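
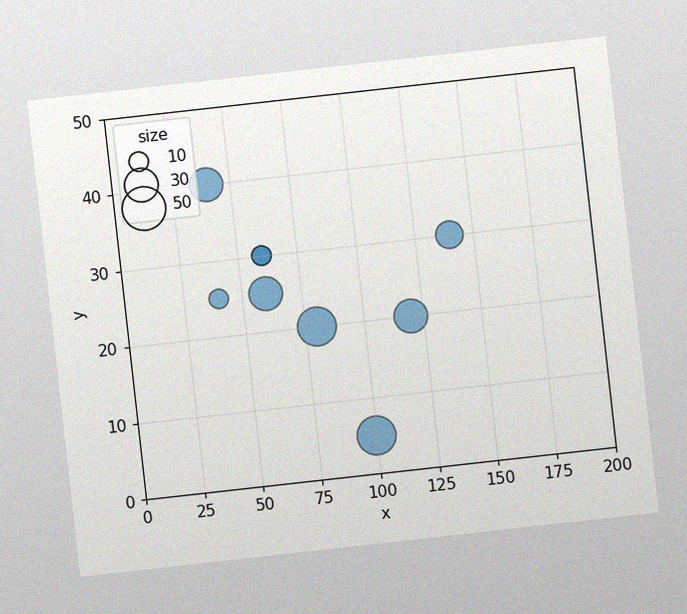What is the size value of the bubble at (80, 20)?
The chart is tilted about 6° counter-clockwise, with some photo noise. Matching the bubble at (80, 20) against the size legend gives 40.

40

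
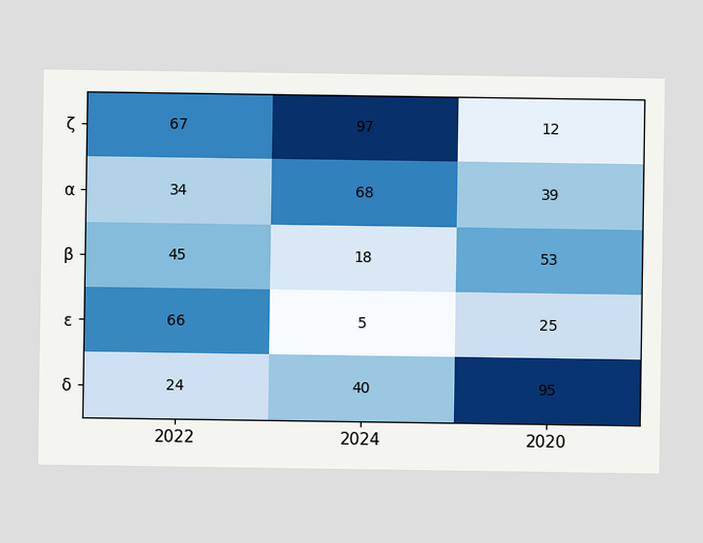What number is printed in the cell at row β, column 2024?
18

The (β, 2024) cell reads 18.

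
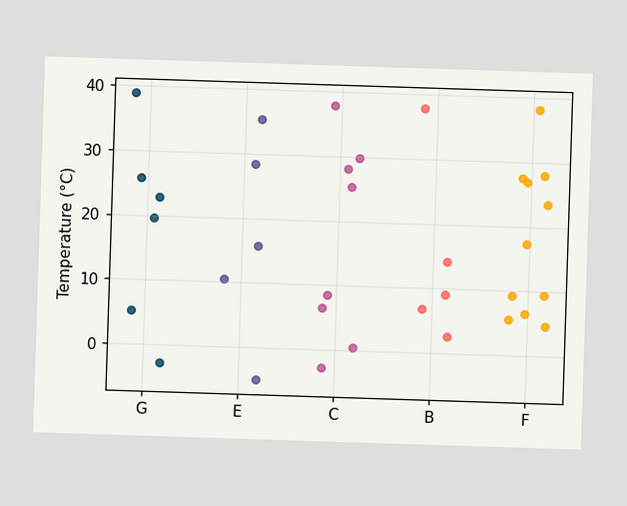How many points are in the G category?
6

Counting the markers in the G column gives 6.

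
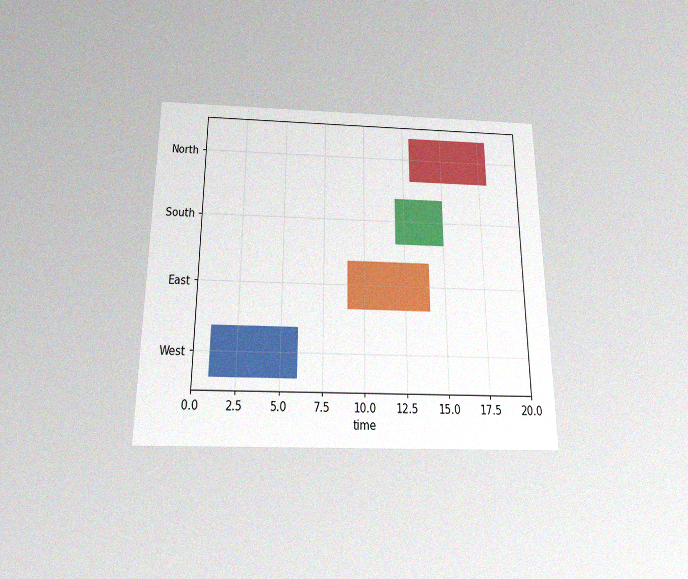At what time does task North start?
The chart is viewed slightly from below, with some photo noise. The North bar begins at t=13.

13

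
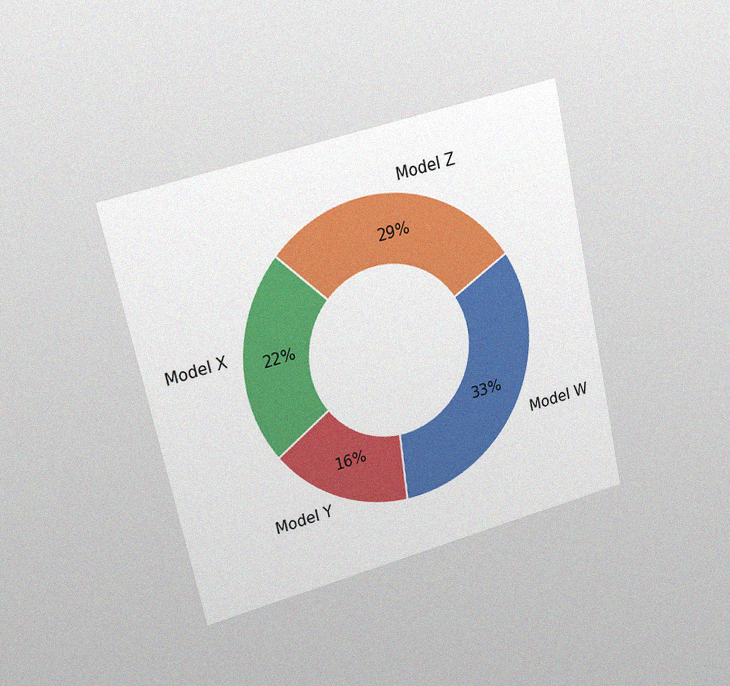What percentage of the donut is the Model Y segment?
The chart is tilted about 13° counter-clockwise and viewed at a slight angle, with some photo noise. The Model Y segment takes up 16% of the ring.

16%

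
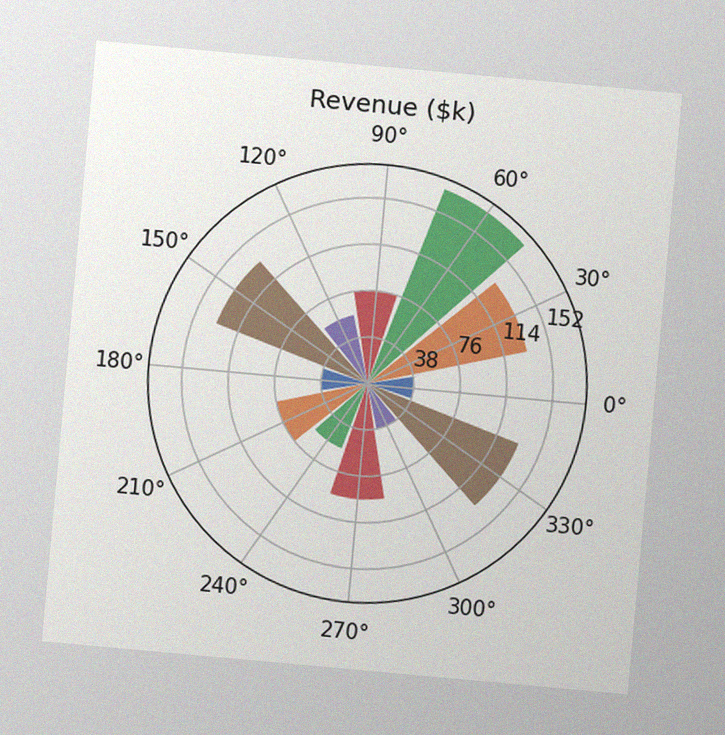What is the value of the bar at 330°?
$133k

The chart is tilted about 5° clockwise, with some photo noise. The bar at 330° reaches $133k on the radial axis.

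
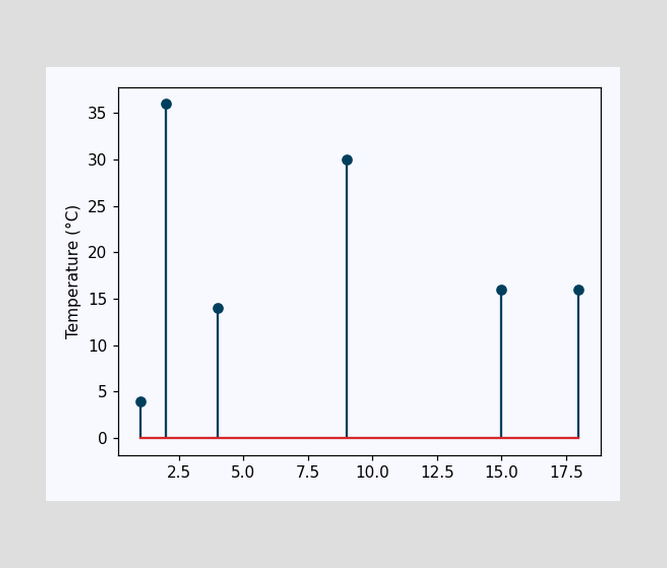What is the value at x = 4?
The stem at x=4 reaches 14°C.

14°C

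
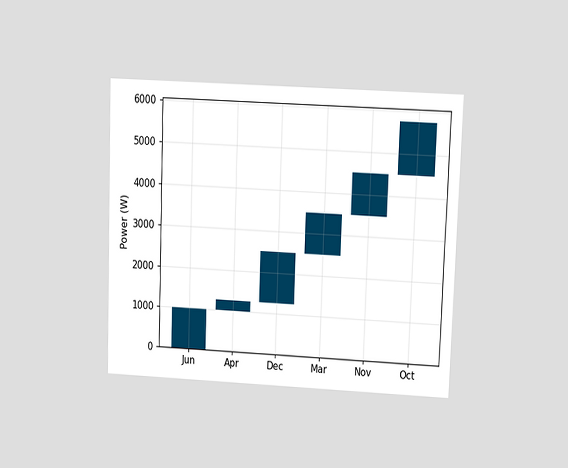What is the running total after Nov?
4500W

The chart is tilted about 2° clockwise and viewed at a slight angle. After Nov the running total reaches 4500W.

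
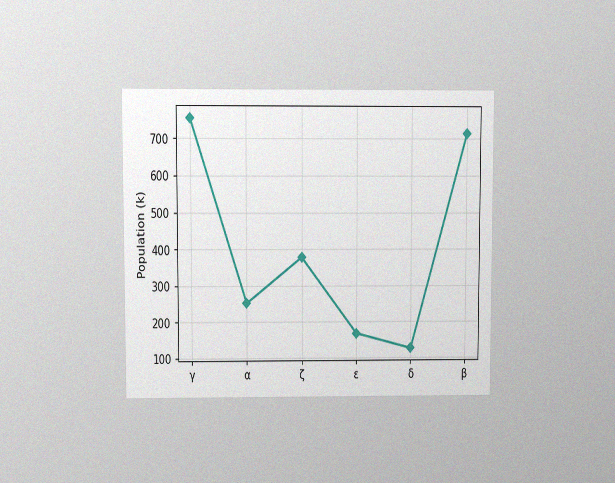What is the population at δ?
126k

The chart is viewed at a slight angle, with some photo noise. At δ, the line is at 126k.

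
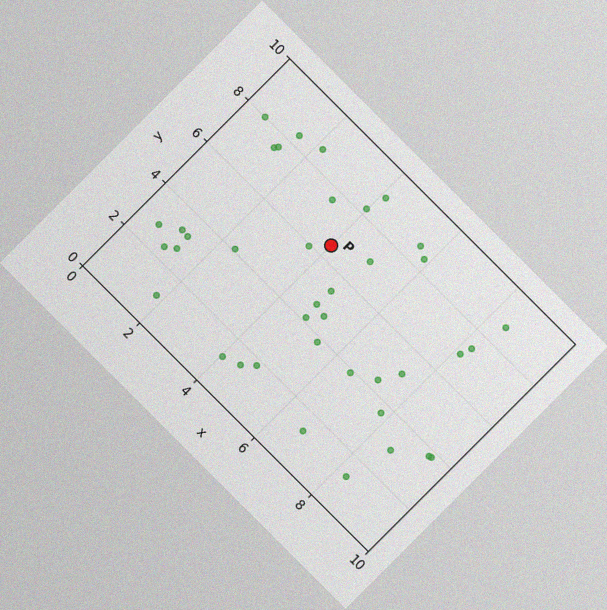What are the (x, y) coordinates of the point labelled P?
The chart is tilted about 45° clockwise, with some photo noise. Following the gridlines from P to each axis, P sits at (4, 6.5).

(4, 6.5)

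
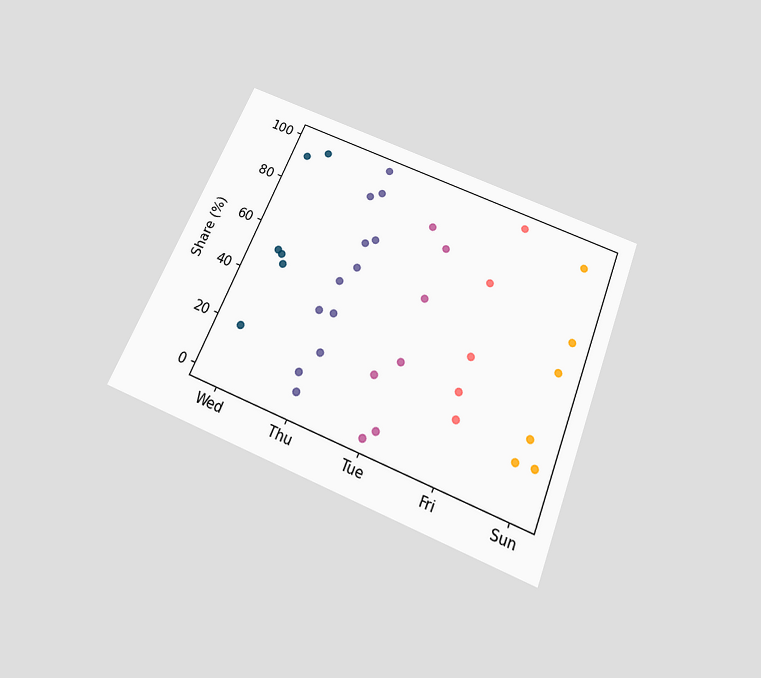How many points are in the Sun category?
The chart is tilted about 22° clockwise and viewed slightly from below. Counting the markers in the Sun column gives 6.

6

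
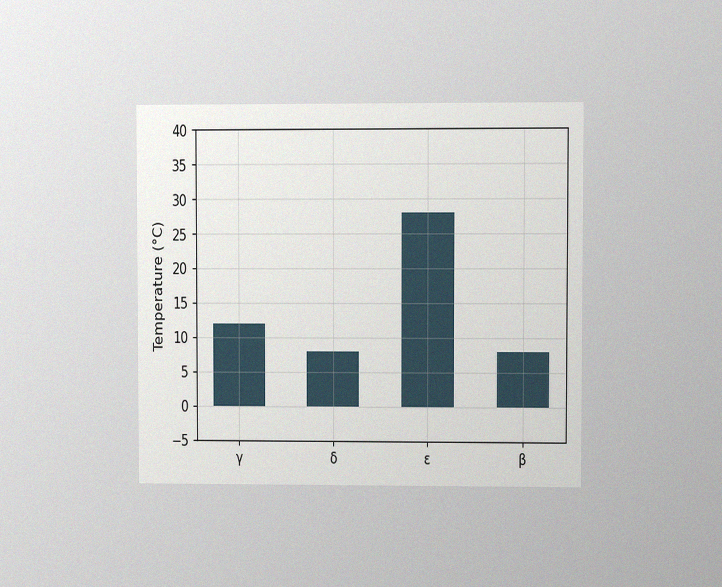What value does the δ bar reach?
The chart is viewed at a slight angle, with some photo noise. Reading along the chart's y-axis, the δ bar reaches 8°C.

8°C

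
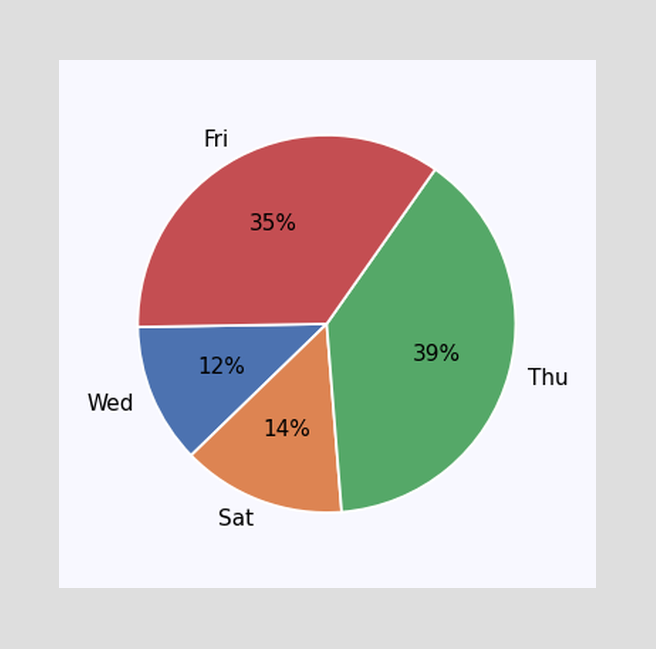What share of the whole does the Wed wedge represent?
The Wed slice takes up 12% of the pie.

12%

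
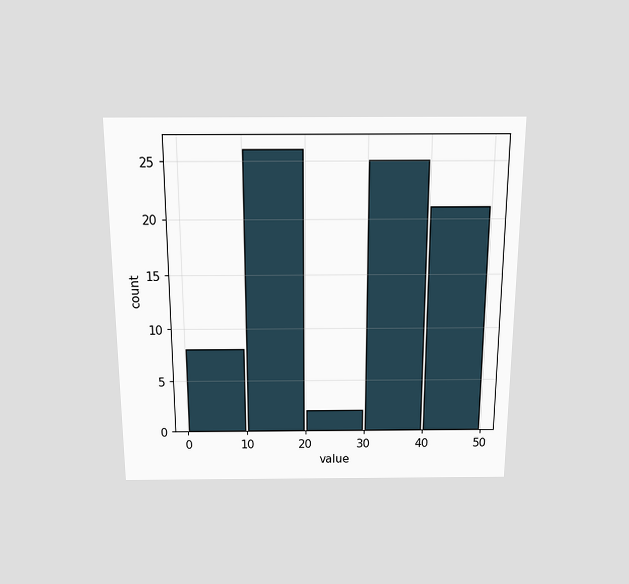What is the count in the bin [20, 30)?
2

The chart is viewed slightly from above. The [20, 30) bin has height 2.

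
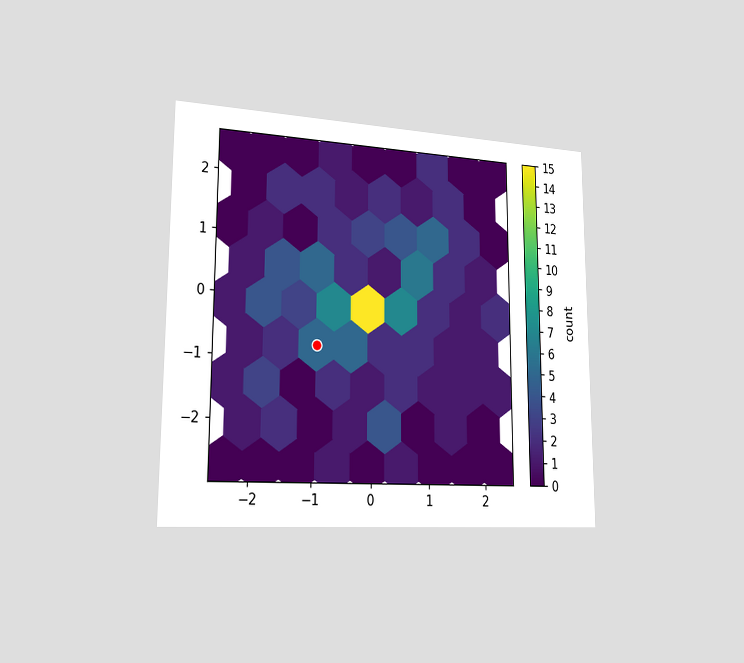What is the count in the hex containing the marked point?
The chart is viewed slightly from the left. The marked hex reads 5 on the colorbar.

5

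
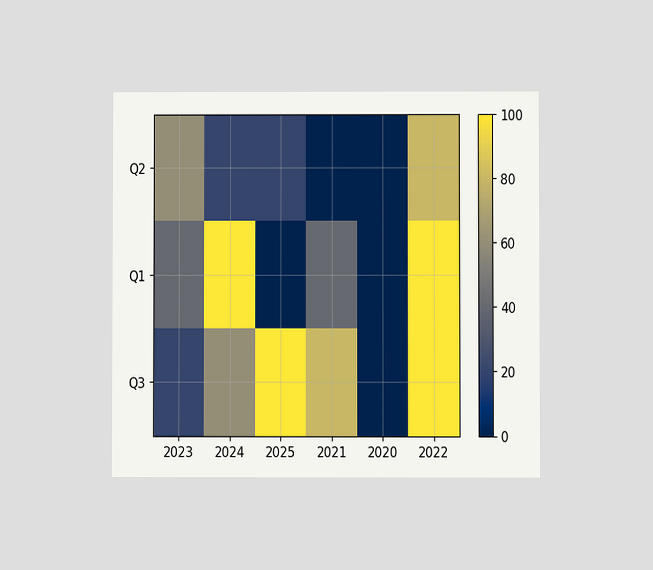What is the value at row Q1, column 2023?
The chart is viewed at a slight angle. Matching cell (Q1, 2023) against the colorbar gives 40.

40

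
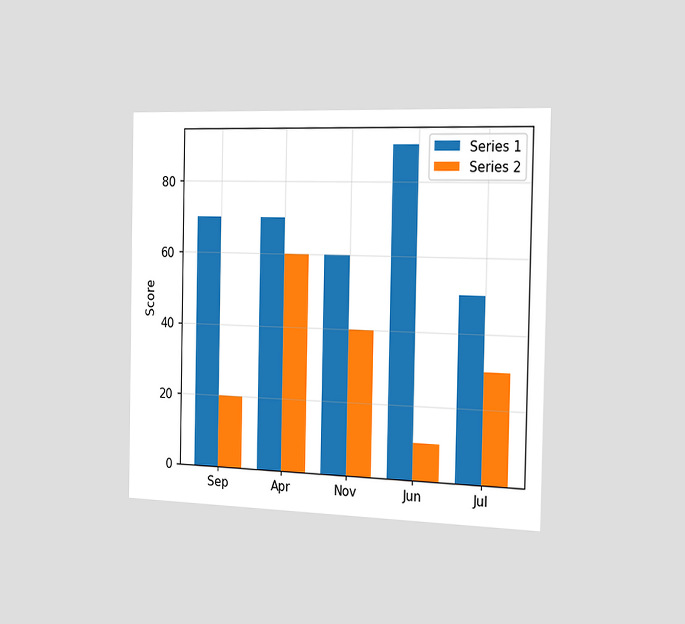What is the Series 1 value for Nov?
The chart is viewed slightly from the right. The Series 1 bar at Nov reaches 60 on the y-axis.

60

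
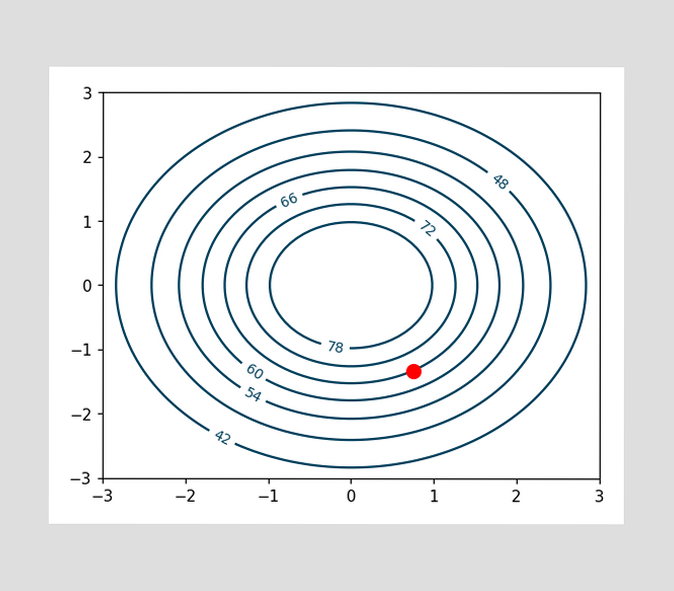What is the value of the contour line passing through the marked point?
66

The marked point sits on the contour labelled 66.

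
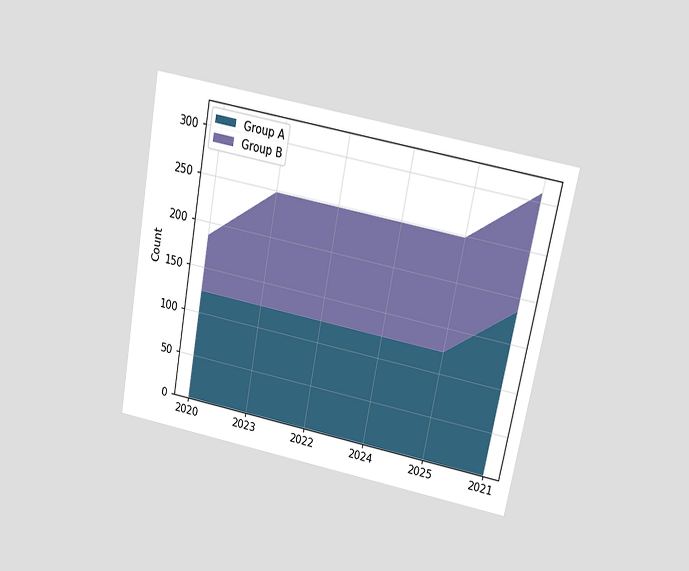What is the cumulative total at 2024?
The chart is tilted about 11° clockwise and viewed at a slight angle. The stacked total at 2024 reaches 248.

248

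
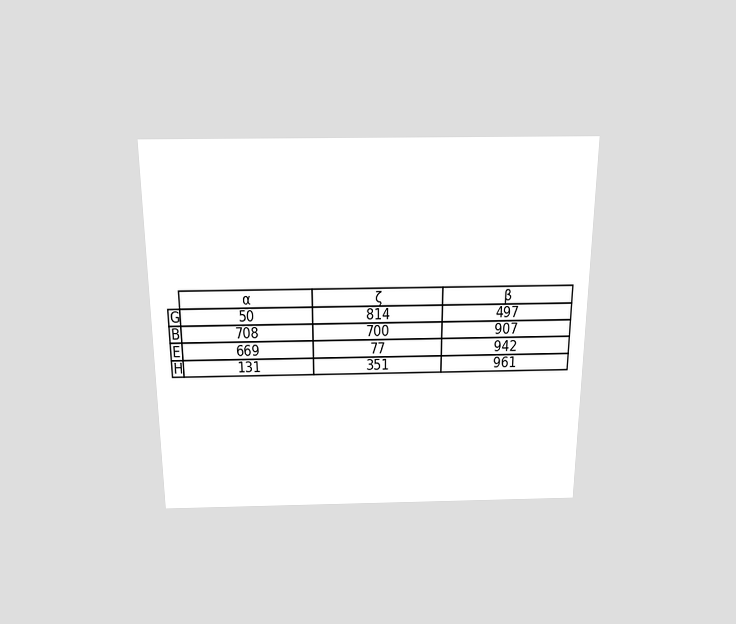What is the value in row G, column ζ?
The chart is viewed slightly from above. The (G, ζ) cell reads 814.

814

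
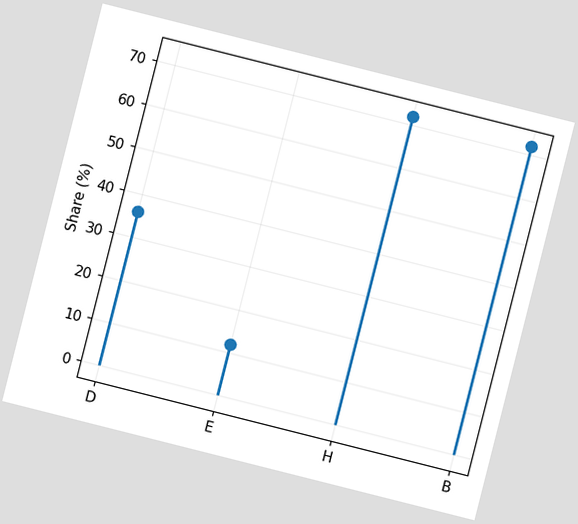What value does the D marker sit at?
36%

The chart is tilted about 14° clockwise. The D marker sits at 36%.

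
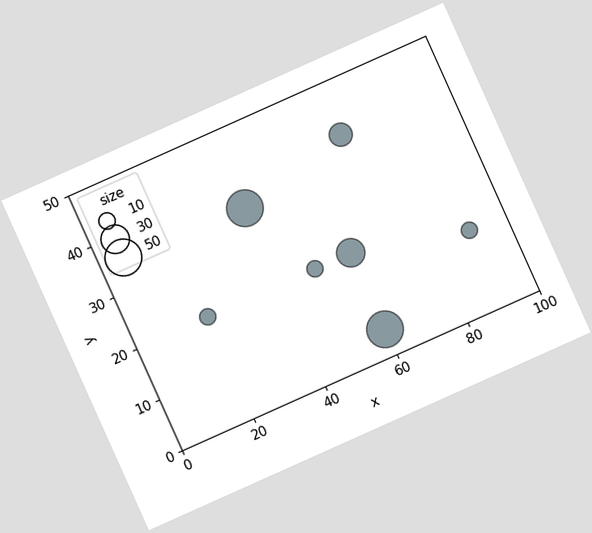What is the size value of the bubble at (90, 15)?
10

The chart is tilted about 24° counter-clockwise. Matching the bubble at (90, 15) against the size legend gives 10.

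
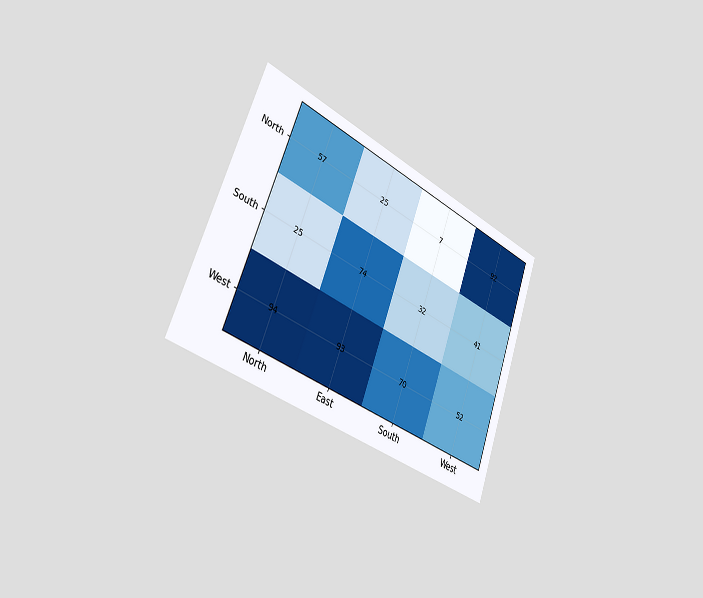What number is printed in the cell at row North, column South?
The chart is tilted about 21° clockwise and viewed slightly from the left. The (North, South) cell reads 7.

7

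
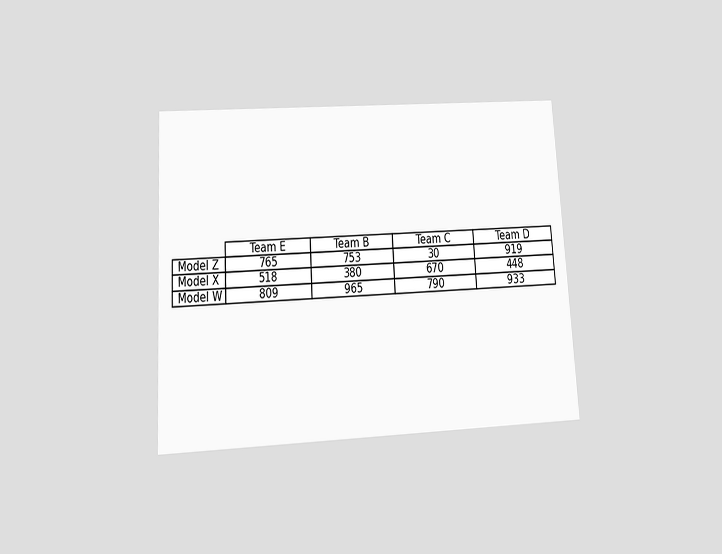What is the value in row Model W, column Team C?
The chart is tilted about 3° counter-clockwise and viewed at a slight angle. The (Model W, Team C) cell reads 790.

790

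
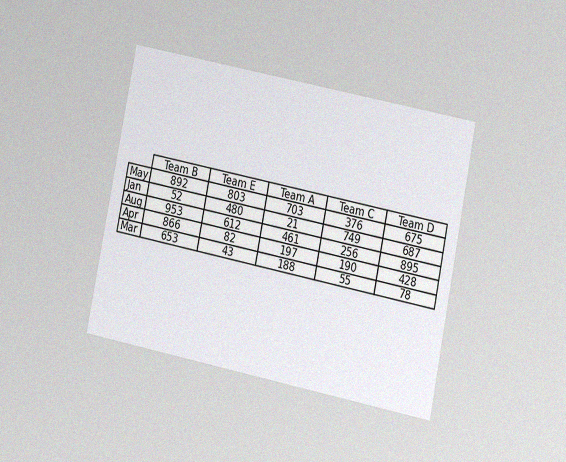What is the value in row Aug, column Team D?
The chart is tilted about 11° clockwise and viewed at a slight angle, with some photo noise. The (Aug, Team D) cell reads 895.

895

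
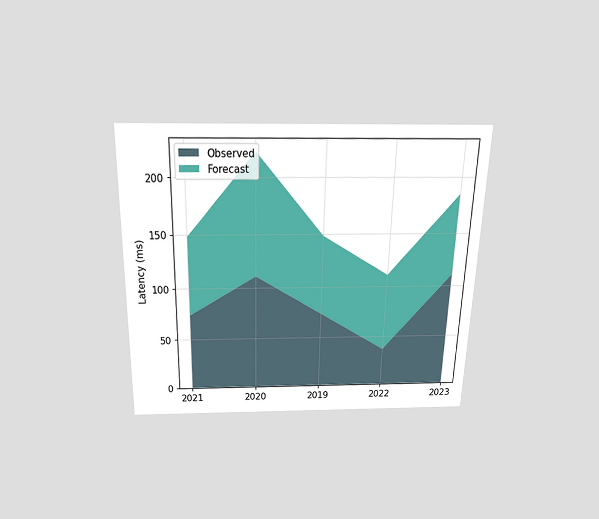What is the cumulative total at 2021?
148ms

The chart is viewed slightly from above. The stacked total at 2021 reaches 148ms.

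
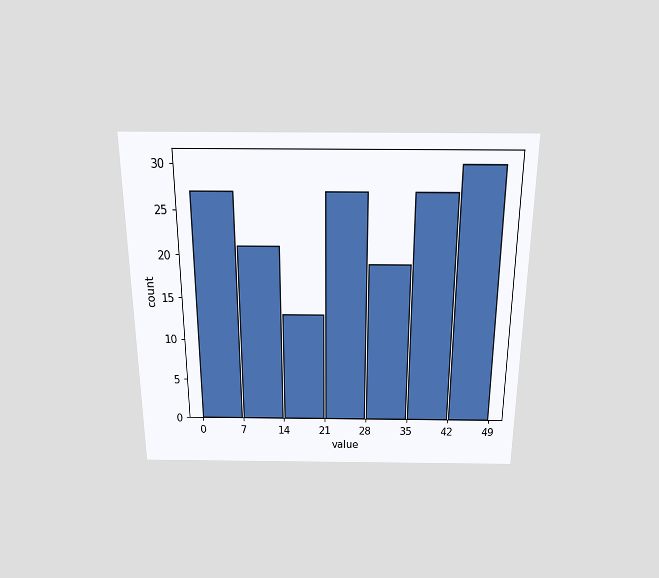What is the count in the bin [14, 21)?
13

The chart is viewed slightly from above. The [14, 21) bin has height 13.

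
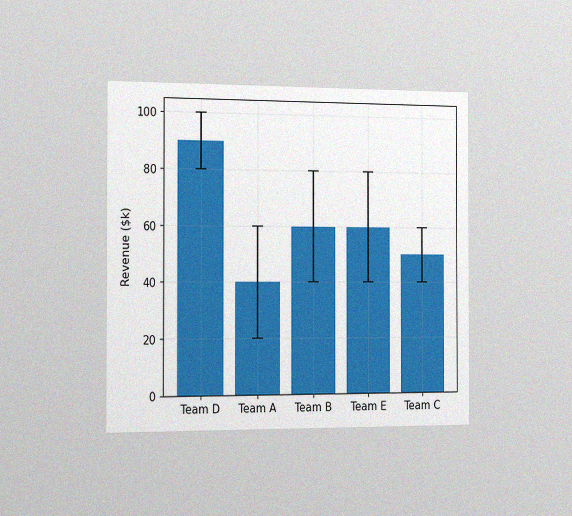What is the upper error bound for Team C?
The chart is viewed slightly from the left, with some photo noise. The Team C bar's upper whisker reaches $60k.

$60k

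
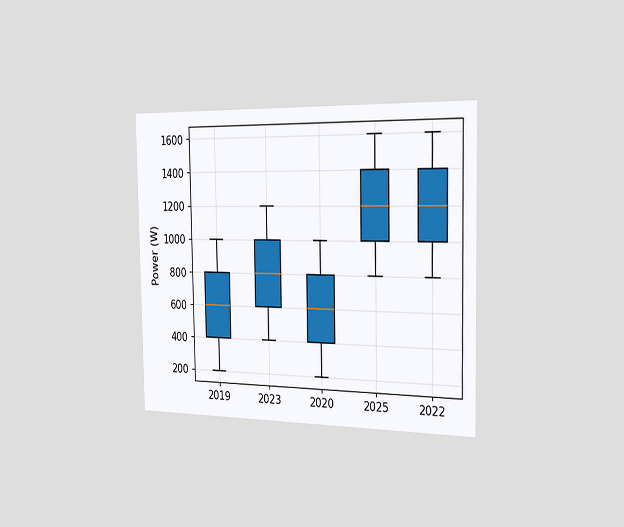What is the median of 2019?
600W

The chart is viewed slightly from the right. The median line in the 2019 box sits at 600W.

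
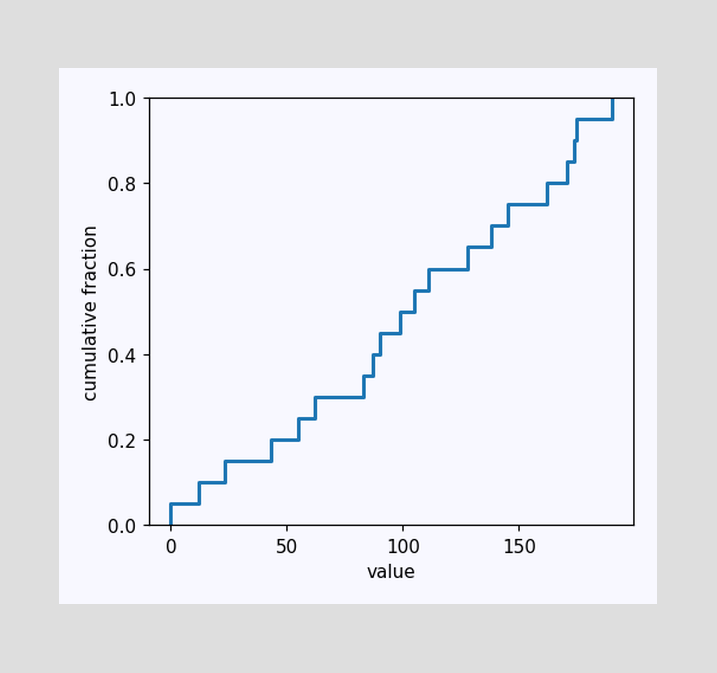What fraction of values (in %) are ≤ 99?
At x=99 the ECDF step is at 50%.

50%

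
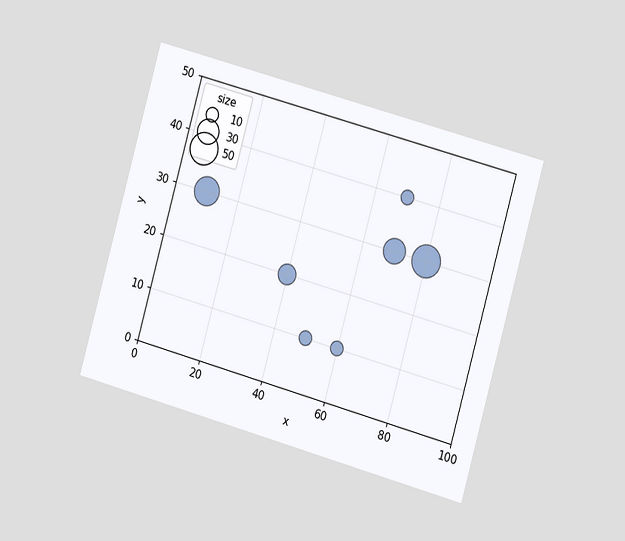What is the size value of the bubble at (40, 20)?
20

The chart is tilted about 16° clockwise and viewed slightly from the right. Matching the bubble at (40, 20) against the size legend gives 20.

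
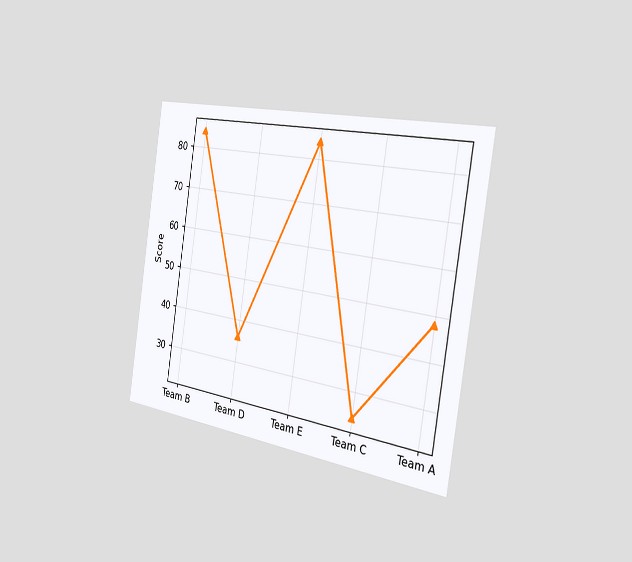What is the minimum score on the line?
The chart is tilted about 9° clockwise and viewed slightly from the right. The lowest point is at Team C, and reading across to the y-axis gives 24.

24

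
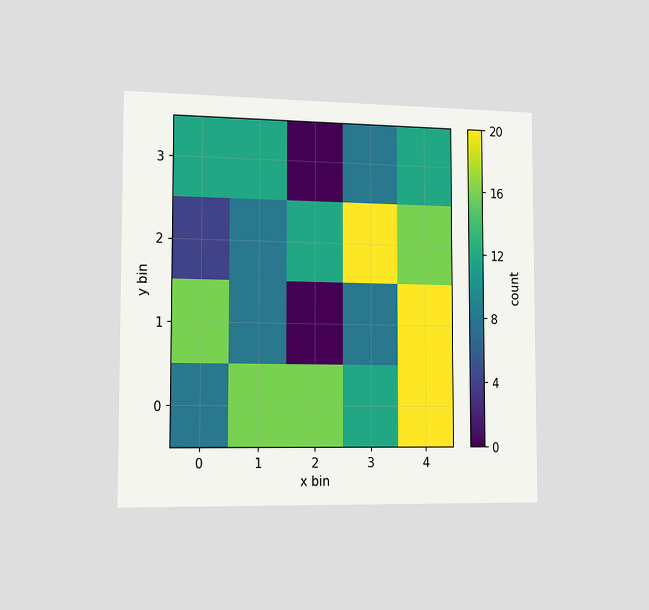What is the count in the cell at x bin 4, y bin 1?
The chart is viewed slightly from the left. Matching the cell (4, 1) against the colorbar gives 20.

20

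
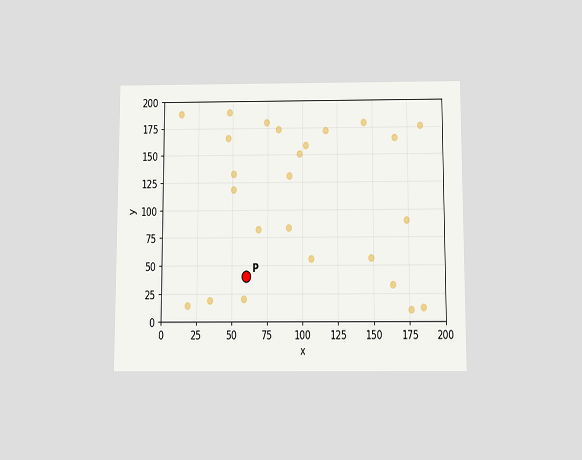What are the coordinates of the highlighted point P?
(60, 40)

The chart is viewed slightly from below. Following the gridlines from P to each axis, P sits at (60, 40).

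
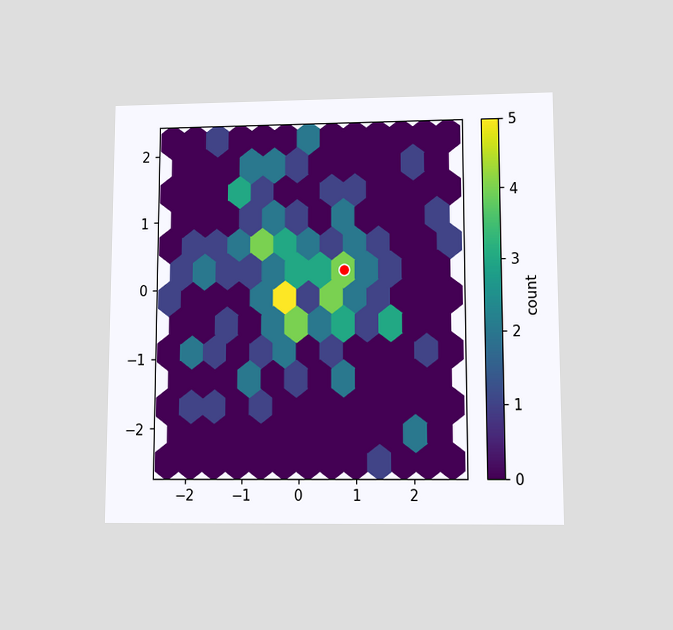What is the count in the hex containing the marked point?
The chart is viewed at a slight angle. The marked hex reads 4 on the colorbar.

4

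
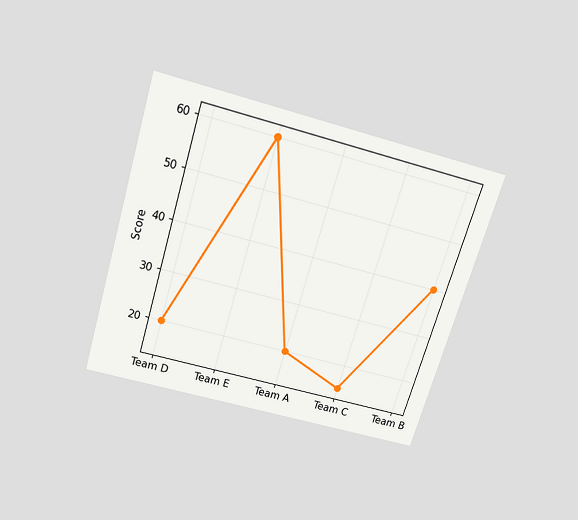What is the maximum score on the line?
The chart is tilted about 17° clockwise and viewed slightly from above. The highest point is at Team E, and reading across to the y-axis gives 60.

60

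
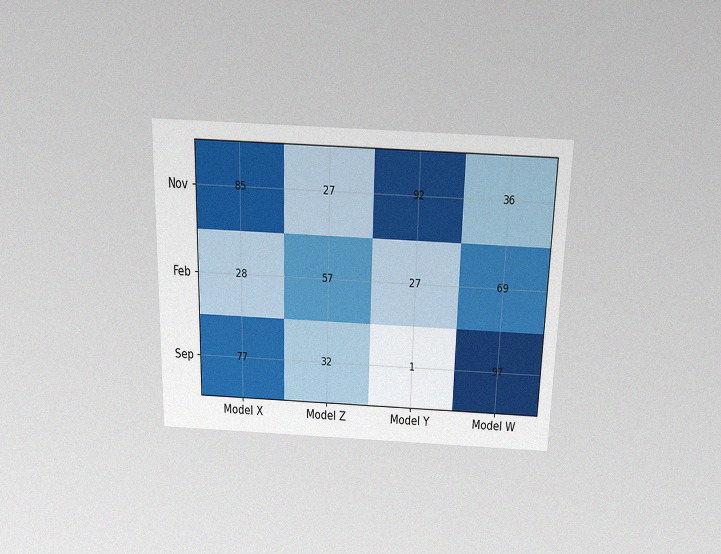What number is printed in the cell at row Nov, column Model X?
The chart is viewed slightly from above, with some photo noise. The (Nov, Model X) cell reads 85.

85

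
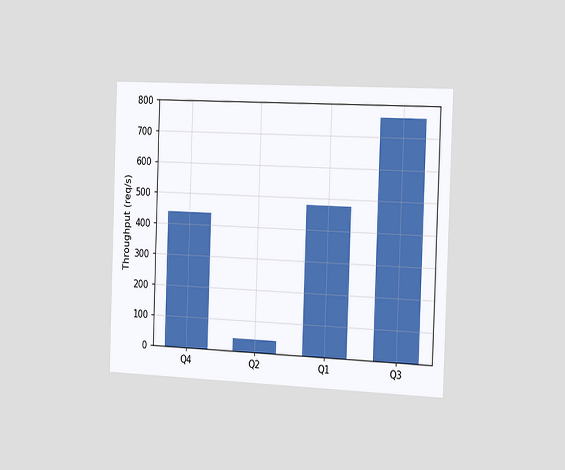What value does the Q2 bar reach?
40req/s

The chart is tilted about 2° clockwise and viewed slightly from the right. Reading along the chart's y-axis, the Q2 bar reaches 40req/s.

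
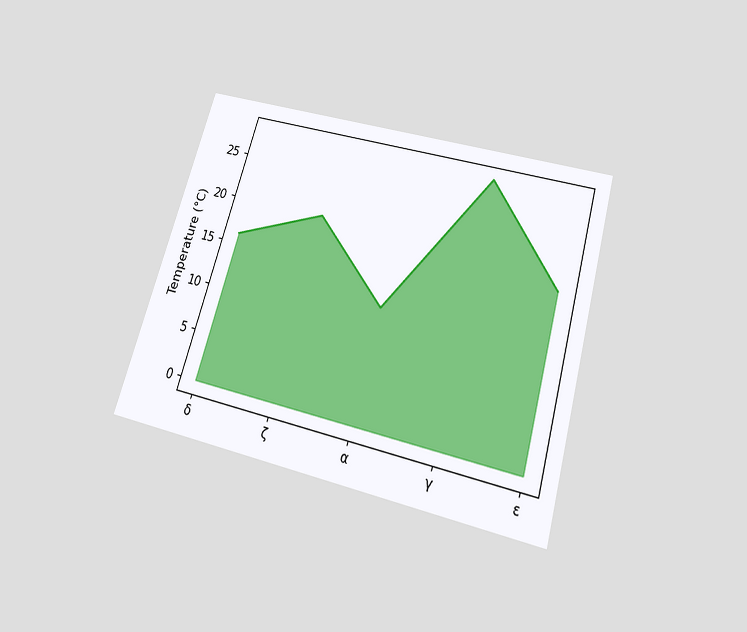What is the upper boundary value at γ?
The chart is tilted about 16° clockwise and viewed slightly from below. At γ the upper boundary is at 28°C.

28°C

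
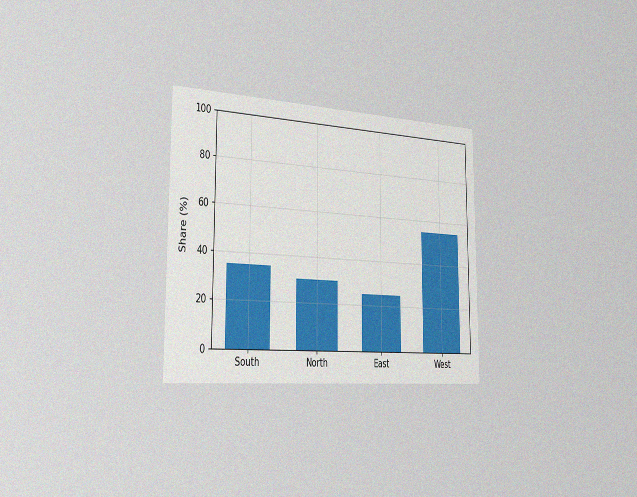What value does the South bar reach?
The chart is viewed slightly from the left, with some photo noise. Reading along the chart's y-axis, the South bar reaches 35%.

35%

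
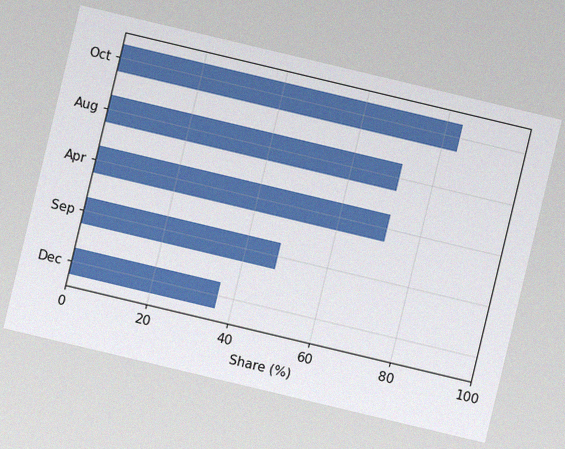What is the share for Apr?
The chart is tilted about 13° clockwise, with some photo noise. Reading along the chart's x-axis, the Apr bar reaches 72%.

72%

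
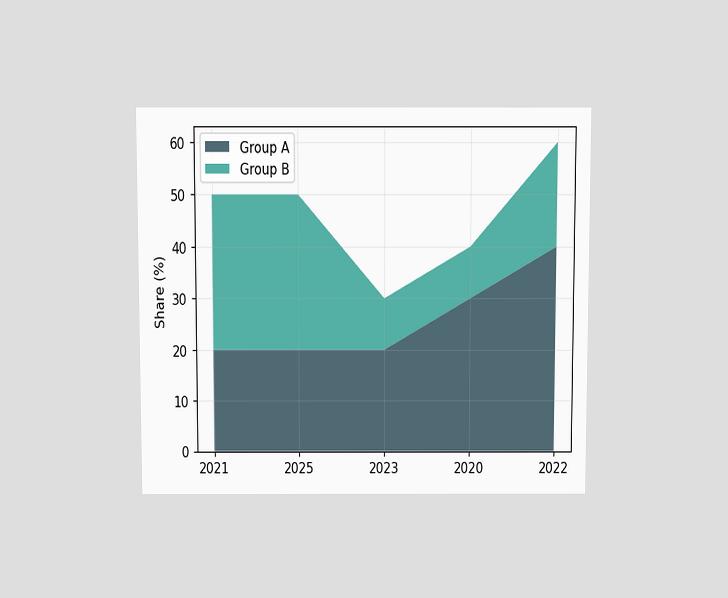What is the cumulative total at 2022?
60%

The chart is viewed slightly from above. The stacked total at 2022 reaches 60%.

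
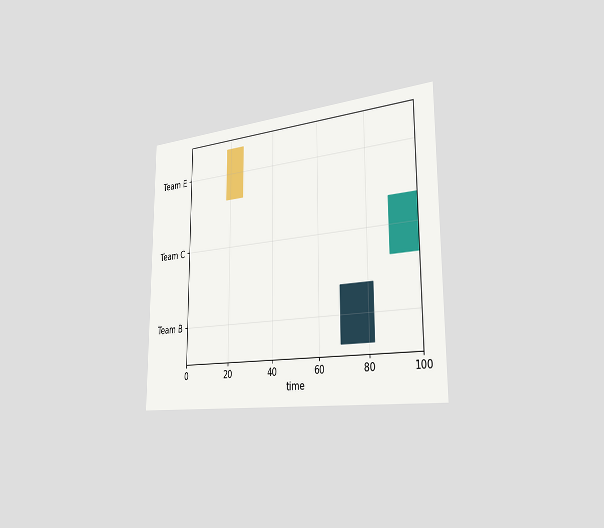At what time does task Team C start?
The chart is viewed slightly from the right. The Team C bar begins at t=89.

89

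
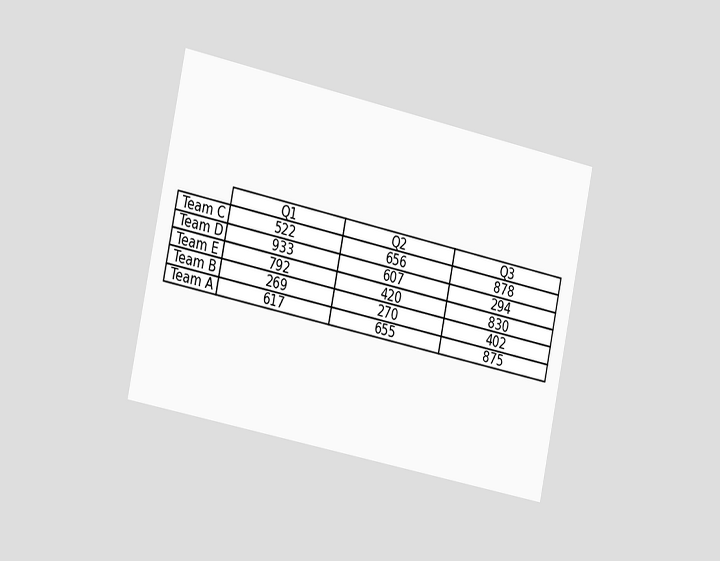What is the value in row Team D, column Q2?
607

The chart is tilted about 12° clockwise and viewed slightly from the left. The (Team D, Q2) cell reads 607.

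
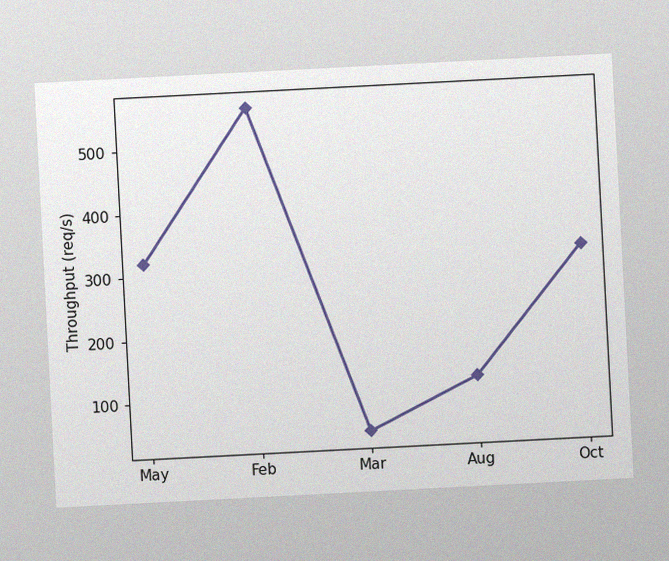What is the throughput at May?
320req/s

The chart is tilted about 3° counter-clockwise, with some photo noise. At May, the line is at 320req/s.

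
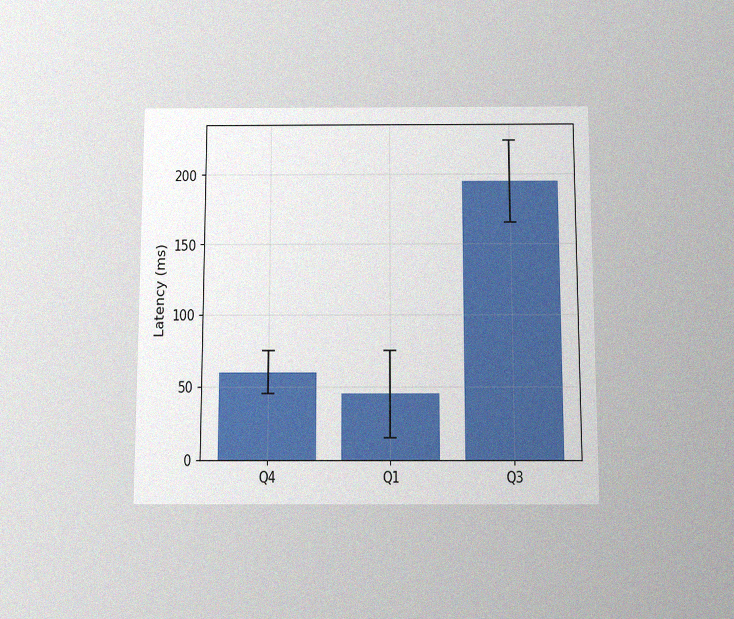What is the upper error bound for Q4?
The chart is viewed slightly from below, with some photo noise. The Q4 bar's upper whisker reaches 75ms.

75ms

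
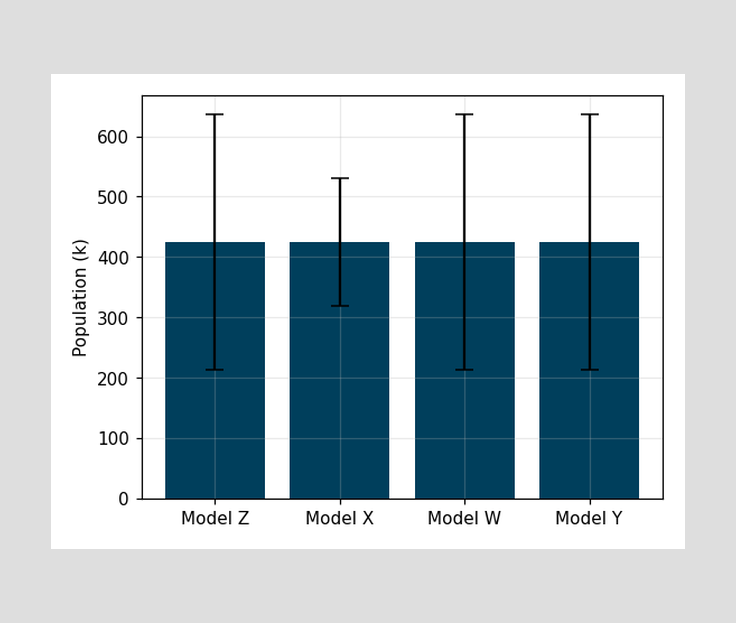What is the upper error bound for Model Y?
636k

The Model Y bar's upper whisker reaches 636k.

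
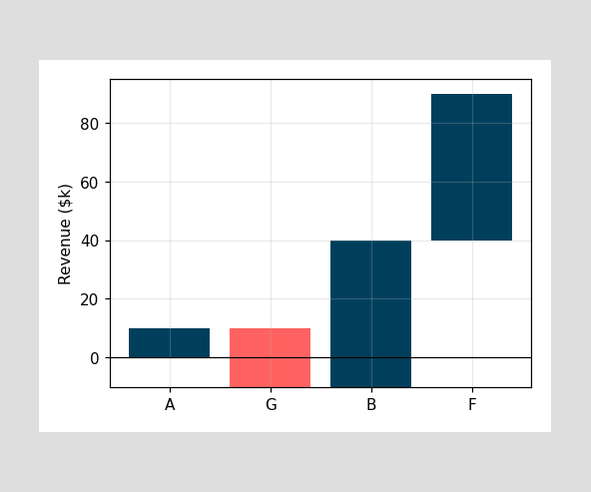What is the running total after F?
After F the running total reaches $90k.

$90k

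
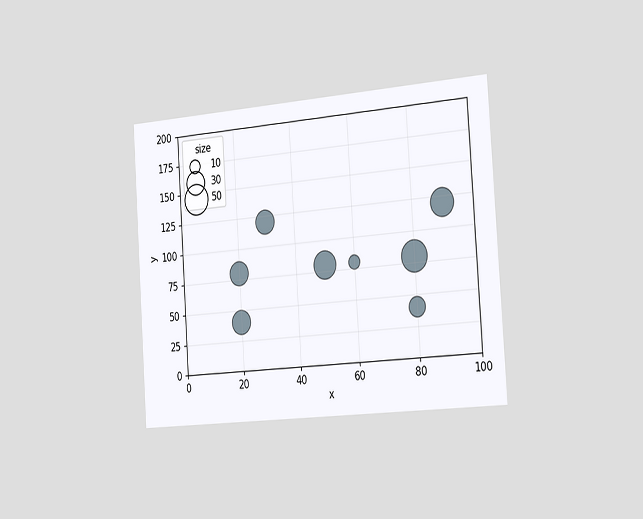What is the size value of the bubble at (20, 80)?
The chart is tilted about 4° counter-clockwise and viewed slightly from the right. Matching the bubble at (20, 80) against the size legend gives 30.

30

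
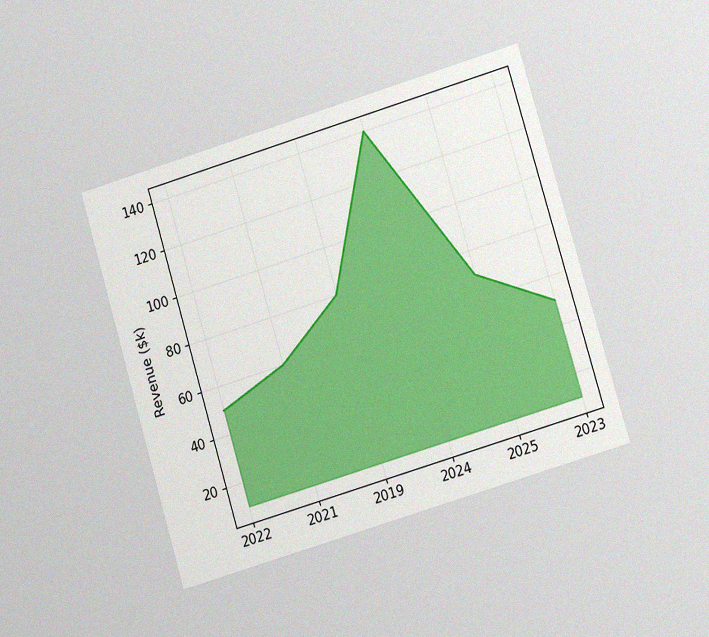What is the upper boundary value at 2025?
The chart is tilted about 17° counter-clockwise and viewed at a slight angle, with some photo noise. At 2025 the upper boundary is at $70k.

$70k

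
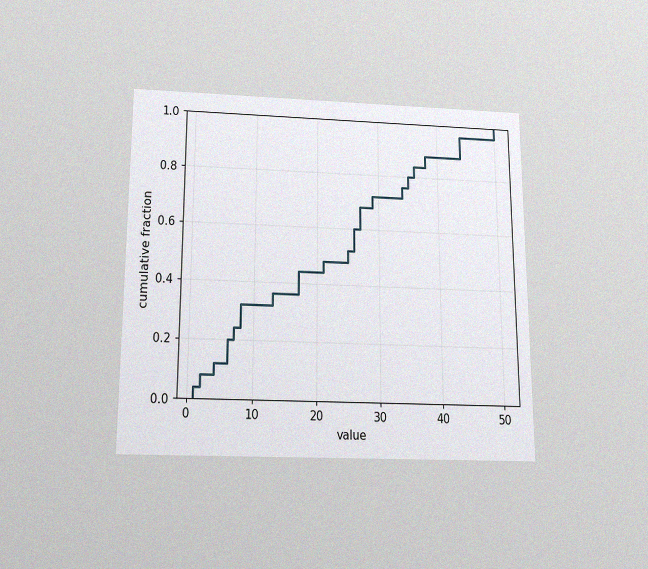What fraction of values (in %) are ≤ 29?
72%

The chart is viewed slightly from below, with some photo noise. At x=29 the ECDF step is at 72%.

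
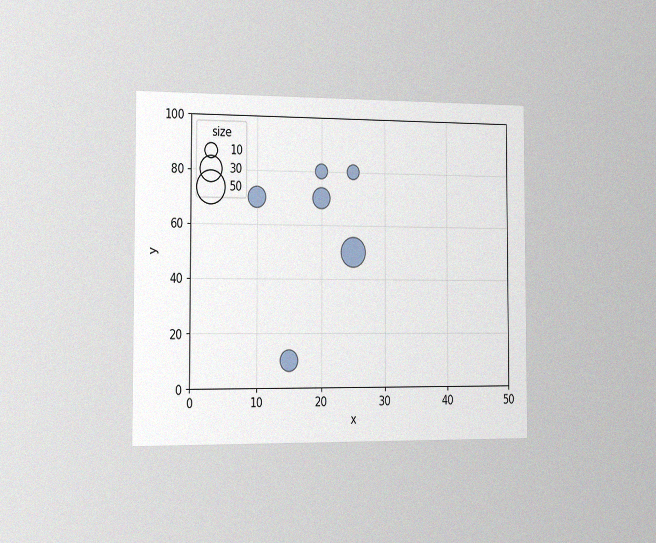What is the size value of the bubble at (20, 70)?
The chart is viewed slightly from the left, with some photo noise. Matching the bubble at (20, 70) against the size legend gives 20.

20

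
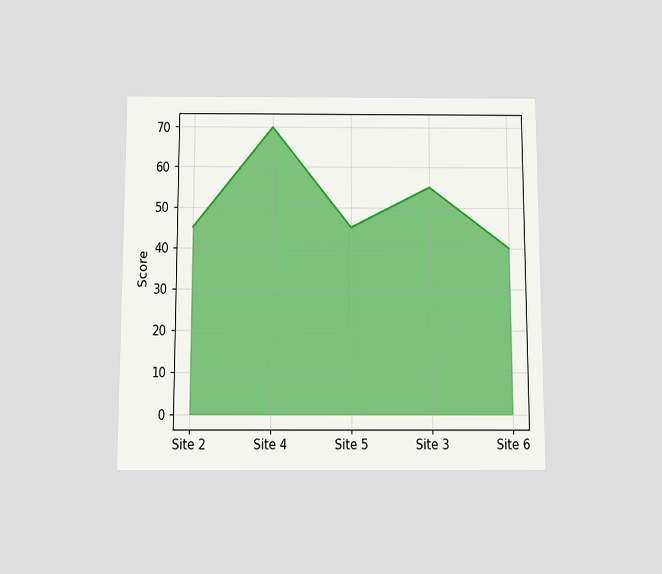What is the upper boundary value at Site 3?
55

The chart is viewed slightly from below. At Site 3 the upper boundary is at 55.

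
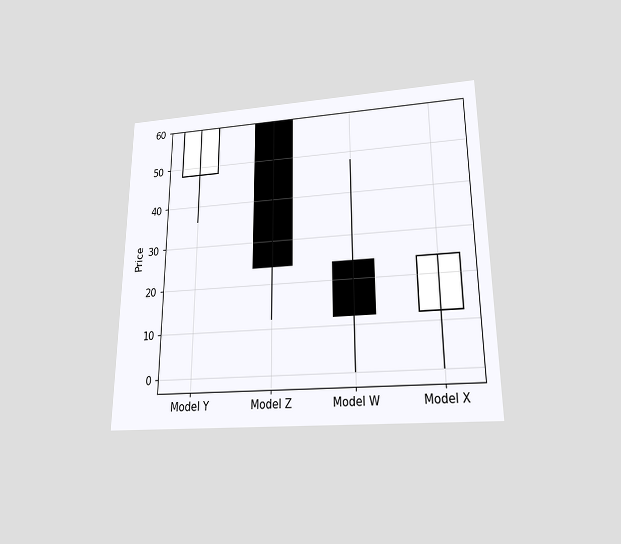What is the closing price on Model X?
24

The chart is viewed slightly from below. The Model X candle closes at 24.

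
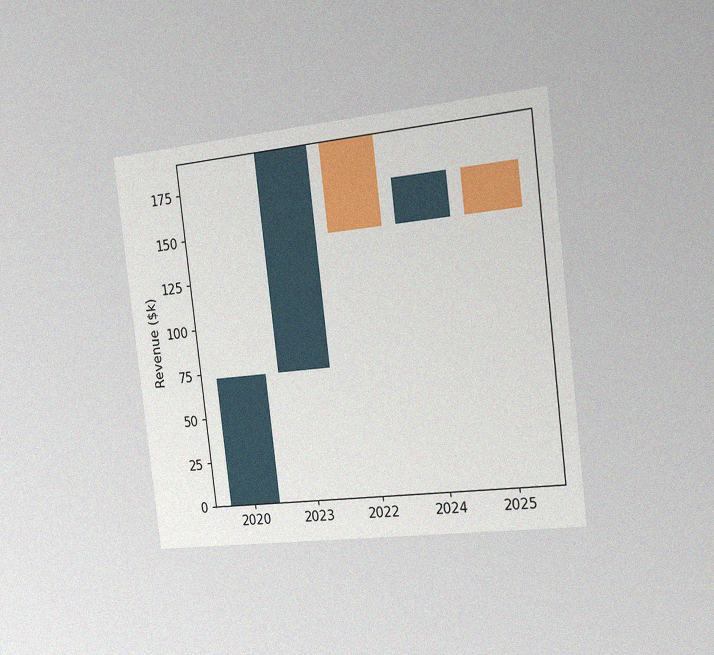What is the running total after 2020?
The chart is tilted about 7° counter-clockwise and viewed slightly from the right, with some photo noise. After 2020 the running total reaches $72k.

$72k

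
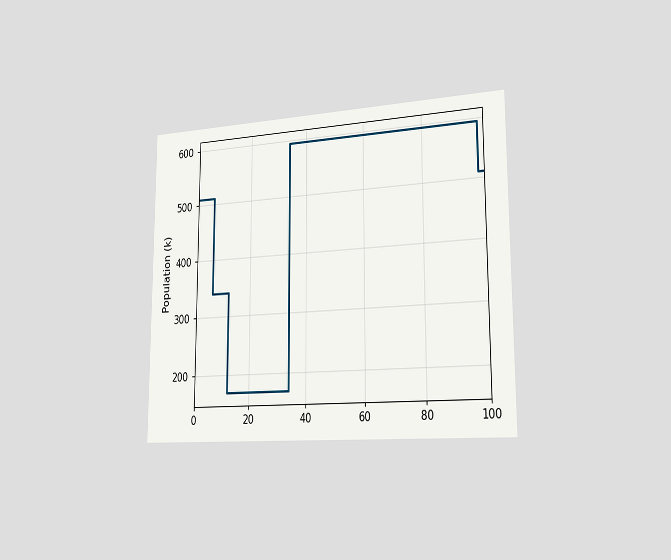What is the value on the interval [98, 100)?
The chart is viewed slightly from the right. On [98, 100) the step sits at 510k.

510k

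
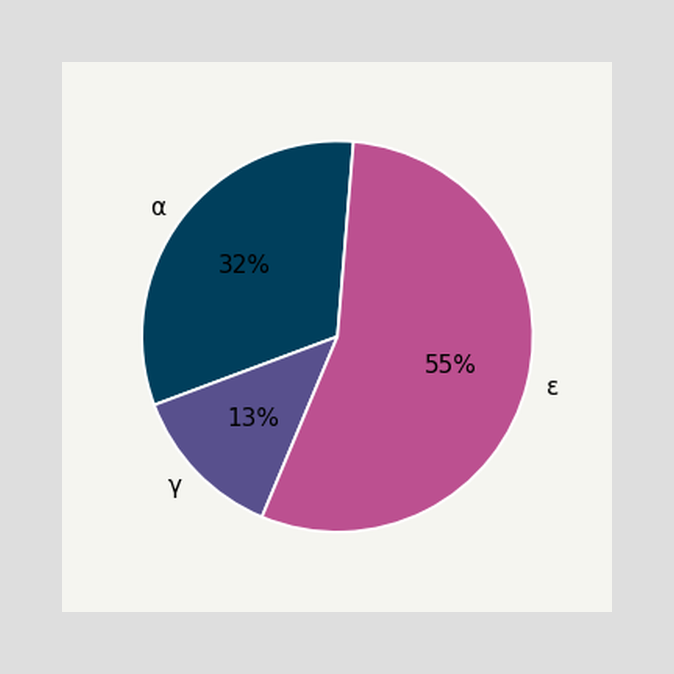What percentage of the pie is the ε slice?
The ε slice takes up 55% of the pie.

55%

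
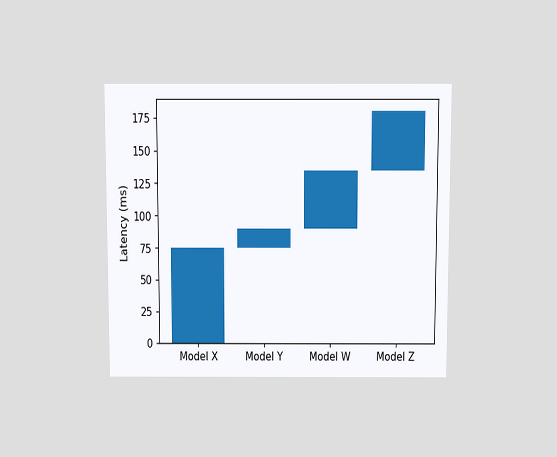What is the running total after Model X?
The chart is viewed slightly from above. After Model X the running total reaches 75ms.

75ms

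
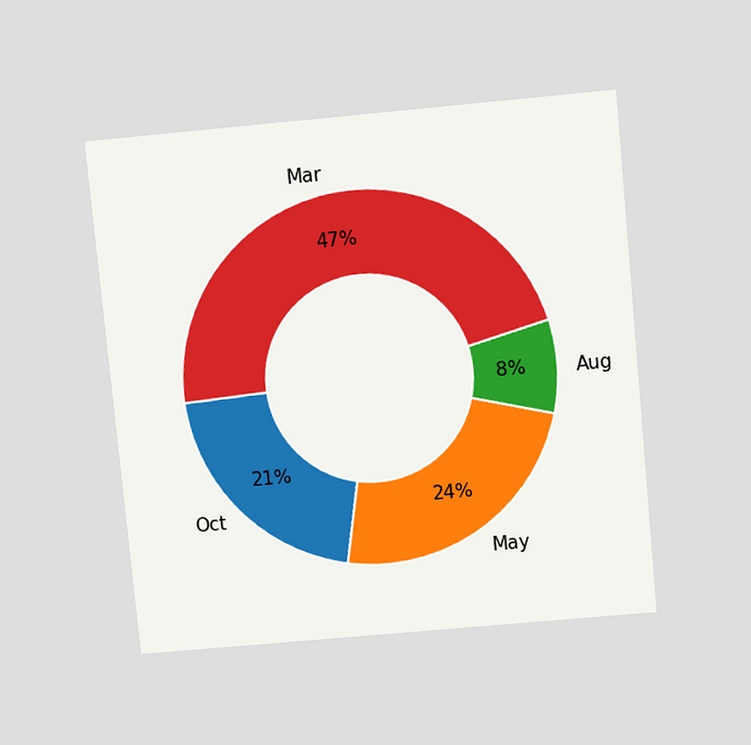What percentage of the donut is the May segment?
24%

The chart is tilted about 5° counter-clockwise and viewed slightly from above. The May segment takes up 24% of the ring.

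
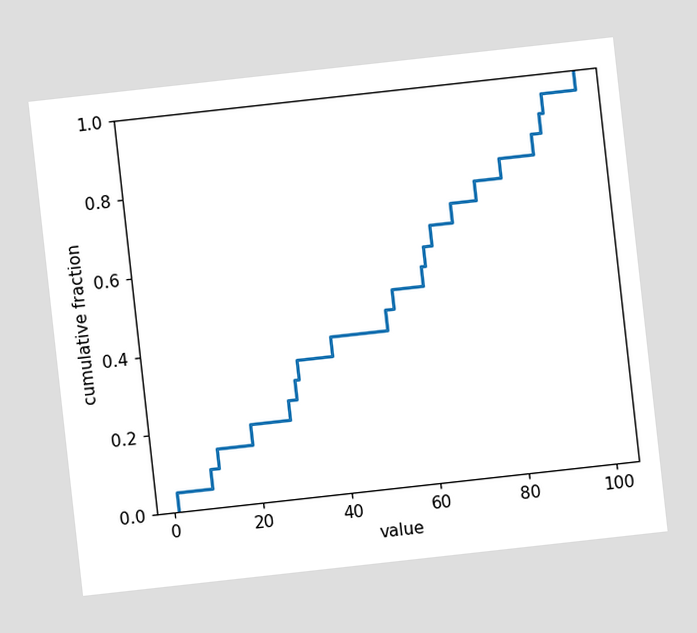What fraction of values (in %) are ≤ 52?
The chart is tilted about 6° counter-clockwise. At x=52 the ECDF step is at 45%.

45%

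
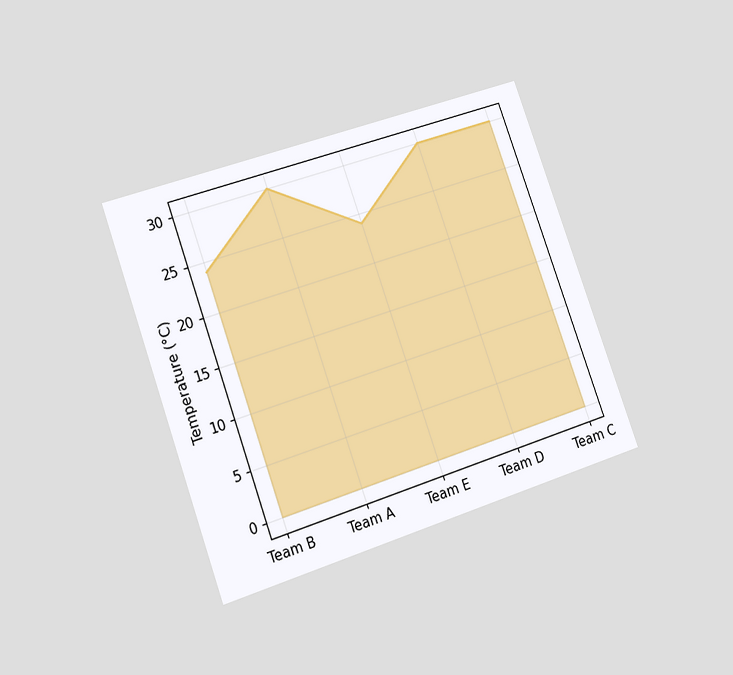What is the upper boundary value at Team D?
The chart is tilted about 20° counter-clockwise and viewed at a slight angle. At Team D the upper boundary is at 30°C.

30°C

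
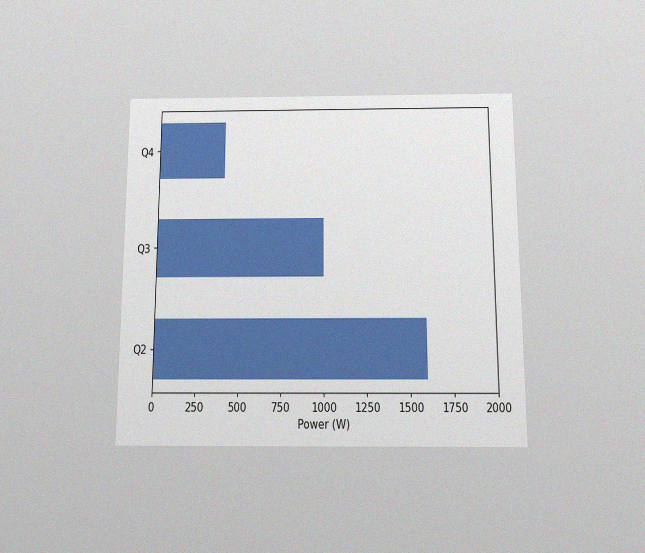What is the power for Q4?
400W

The chart is viewed slightly from below, with some photo noise. Reading along the chart's x-axis, the Q4 bar reaches 400W.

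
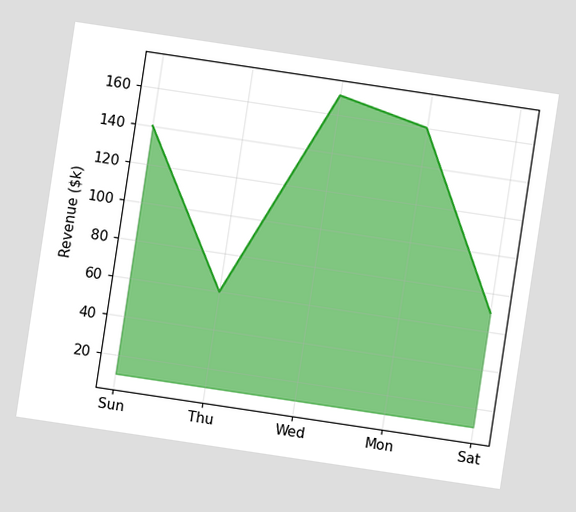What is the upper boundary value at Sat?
The chart is tilted about 9° clockwise. At Sat the upper boundary is at $70k.

$70k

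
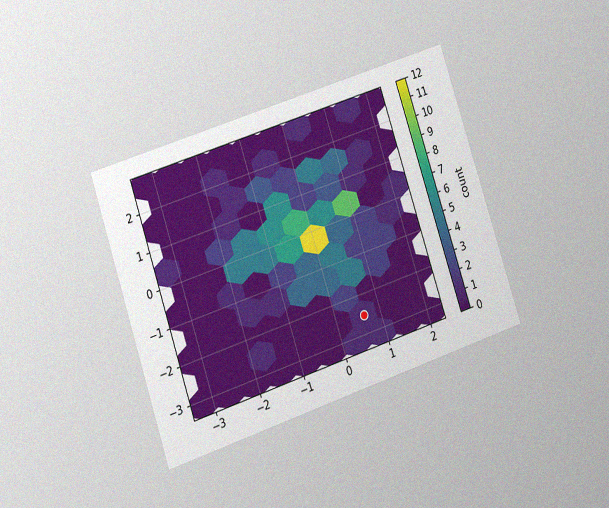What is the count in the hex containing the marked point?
1

The chart is tilted about 18° counter-clockwise and viewed at a slight angle, with some photo noise. The marked hex reads 1 on the colorbar.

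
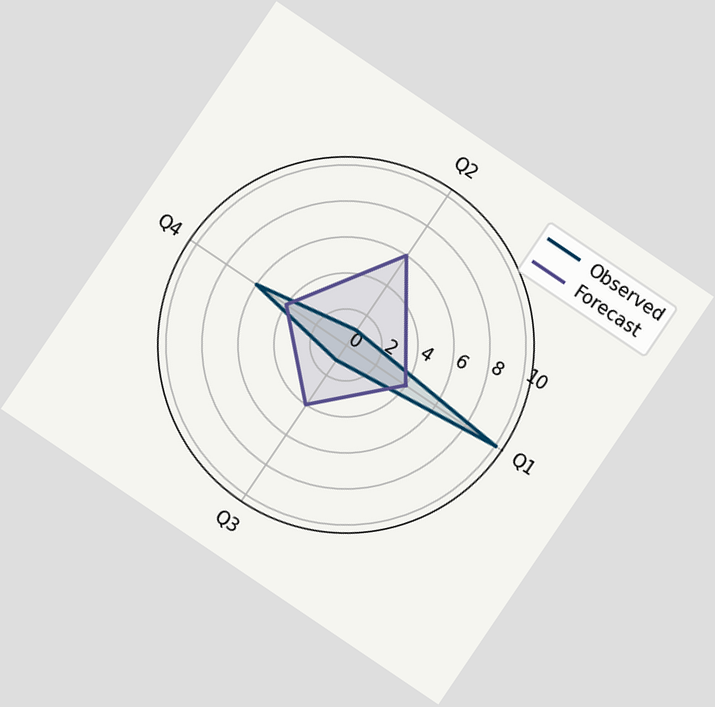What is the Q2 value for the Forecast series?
6

The chart is tilted about 34° clockwise. On the Q2 axis, Forecast reaches 6.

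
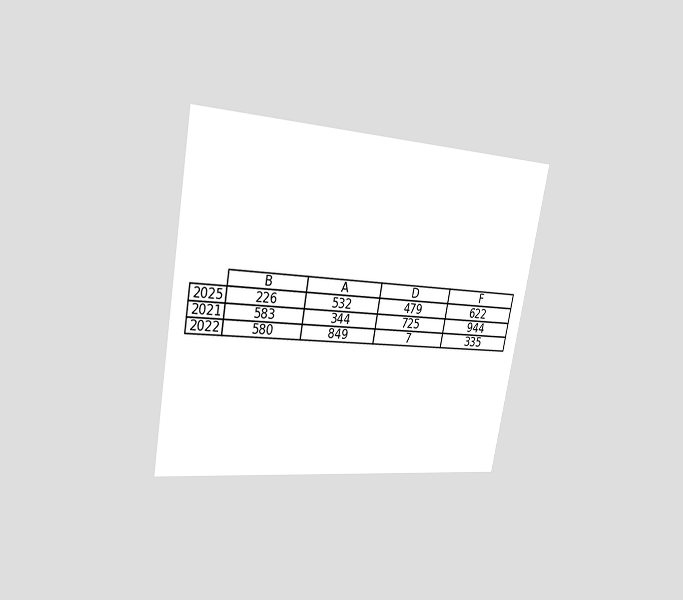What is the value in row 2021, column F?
The chart is tilted about 10° clockwise and viewed slightly from the left. The (2021, F) cell reads 944.

944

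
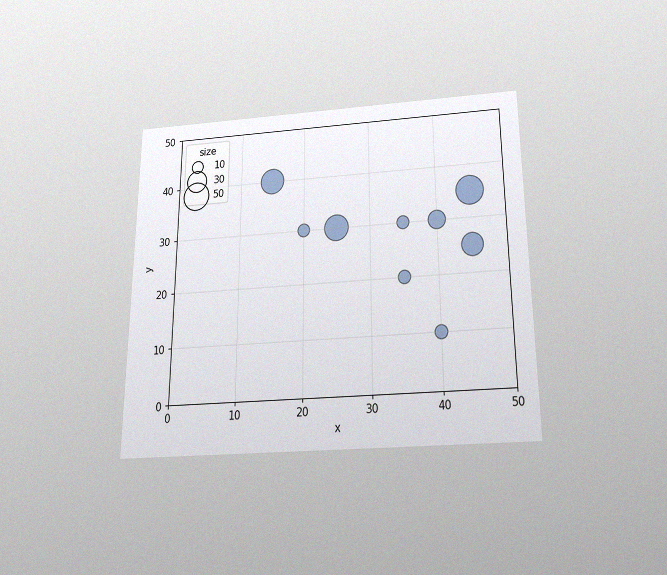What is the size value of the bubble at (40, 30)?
20

The chart is viewed slightly from below, with some photo noise. Matching the bubble at (40, 30) against the size legend gives 20.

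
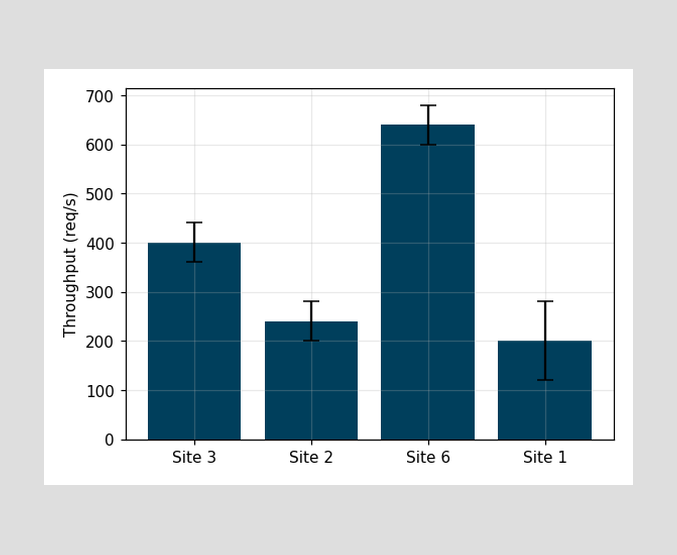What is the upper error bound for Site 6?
680req/s

The Site 6 bar's upper whisker reaches 680req/s.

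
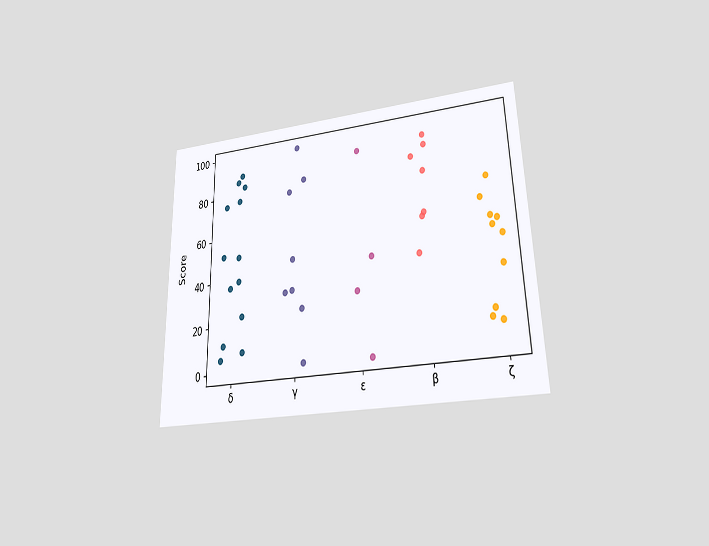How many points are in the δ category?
13

The chart is viewed at a slight angle. Counting the markers in the δ column gives 13.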